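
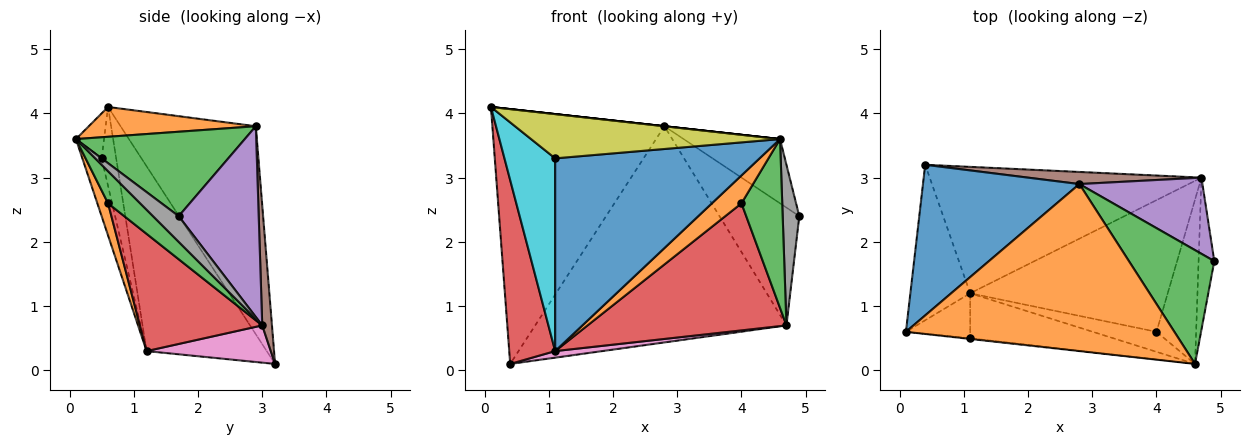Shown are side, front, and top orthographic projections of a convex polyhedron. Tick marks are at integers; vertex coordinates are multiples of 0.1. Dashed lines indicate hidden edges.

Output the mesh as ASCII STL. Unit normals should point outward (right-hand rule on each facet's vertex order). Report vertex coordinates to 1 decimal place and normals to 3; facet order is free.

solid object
 facet normal -0.561 0.713 0.421
  outer loop
   vertex 2.8 2.9 3.8
   vertex 0.4 3.2 0.1
   vertex 0.1 0.6 4.1
  endloop
 endfacet
 facet normal 0.110 0.000 0.994
  outer loop
   vertex 2.8 2.9 3.8
   vertex 0.1 0.6 4.1
   vertex 4.6 0.1 3.6
  endloop
 endfacet
 facet normal 0.653 0.372 0.660
  outer loop
   vertex 2.8 2.9 3.8
   vertex 4.6 0.1 3.6
   vertex 4.9 1.7 2.4
  endloop
 endfacet
 facet normal -0.894 -0.342 -0.289
  outer loop
   vertex 1.1 1.2 0.3
   vertex 0.1 0.6 4.1
   vertex 0.4 3.2 0.1
  endloop
 endfacet
 facet normal 0.644 0.642 0.415
  outer loop
   vertex 4.7 3.0 0.7
   vertex 2.8 2.9 3.8
   vertex 4.9 1.7 2.4
  endloop
 endfacet
 facet normal 0.039 0.998 0.056
  outer loop
   vertex 4.7 3.0 0.7
   vertex 0.4 3.2 0.1
   vertex 2.8 2.9 3.8
  endloop
 endfacet
 facet normal 0.136 -0.051 -0.989
  outer loop
   vertex 4.7 3.0 0.7
   vertex 1.1 1.2 0.3
   vertex 0.4 3.2 0.1
  endloop
 endfacet
 facet normal 0.747 -0.483 -0.457
  outer loop
   vertex 4.7 3.0 0.7
   vertex 4.9 1.7 2.4
   vertex 4.6 0.1 3.6
  endloop
 endfacet
 facet normal -0.112 -0.994 -0.016
  outer loop
   vertex 1.1 0.5 3.3
   vertex 4.6 0.1 3.6
   vertex 0.1 0.6 4.1
  endloop
 endfacet
 facet normal -0.269 -0.938 -0.219
  outer loop
   vertex 1.1 0.5 3.3
   vertex 0.1 0.6 4.1
   vertex 1.1 1.2 0.3
  endloop
 endfacet
 facet normal -0.091 -0.970 -0.226
  outer loop
   vertex 1.1 0.5 3.3
   vertex 1.1 1.2 0.3
   vertex 4.6 0.1 3.6
  endloop
 endfacet
 facet normal 0.282 -0.780 -0.559
  outer loop
   vertex 4.0 0.6 2.6
   vertex 4.6 0.1 3.6
   vertex 1.1 1.2 0.3
  endloop
 endfacet
 facet normal 0.492 -0.624 -0.607
  outer loop
   vertex 4.0 0.6 2.6
   vertex 4.7 3.0 0.7
   vertex 4.6 0.1 3.6
  endloop
 endfacet
 facet normal 0.393 -0.639 -0.662
  outer loop
   vertex 4.0 0.6 2.6
   vertex 1.1 1.2 0.3
   vertex 4.7 3.0 0.7
  endloop
 endfacet
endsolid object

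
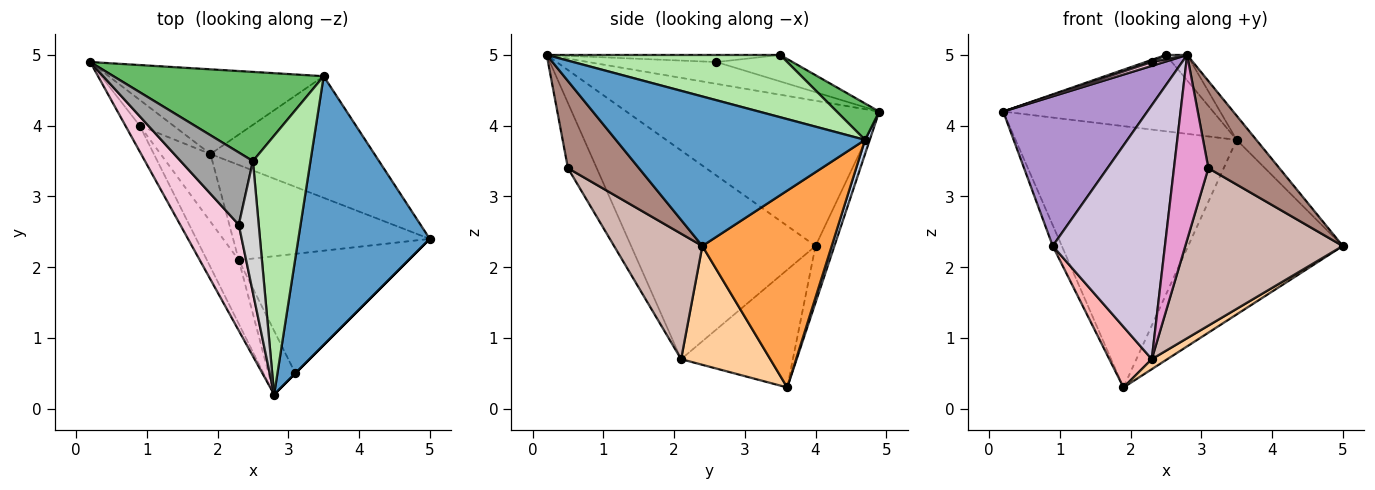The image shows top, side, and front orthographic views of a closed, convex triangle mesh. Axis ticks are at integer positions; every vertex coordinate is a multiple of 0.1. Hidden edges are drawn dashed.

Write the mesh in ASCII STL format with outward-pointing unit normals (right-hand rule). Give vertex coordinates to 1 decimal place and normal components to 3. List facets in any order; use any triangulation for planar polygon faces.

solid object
 facet normal 0.750 0.059 0.659
  outer loop
   vertex 3.5 4.7 3.8
   vertex 2.8 0.2 5.0
   vertex 5.0 2.4 2.3
  endloop
 endfacet
 facet normal 0.020 0.951 -0.308
  outer loop
   vertex 3.5 4.7 3.8
   vertex 1.9 3.6 0.3
   vertex 0.2 4.9 4.2
  endloop
 endfacet
 facet normal 0.566 0.676 -0.471
  outer loop
   vertex 3.5 4.7 3.8
   vertex 5.0 2.4 2.3
   vertex 1.9 3.6 0.3
  endloop
 endfacet
 facet normal 0.515 -0.090 -0.852
  outer loop
   vertex 2.3 2.1 0.7
   vertex 1.9 3.6 0.3
   vertex 5.0 2.4 2.3
  endloop
 endfacet
 facet normal 0.130 0.645 0.753
  outer loop
   vertex 2.5 3.5 5.0
   vertex 3.5 4.7 3.8
   vertex 0.2 4.9 4.2
  endloop
 endfacet
 facet normal 0.733 0.067 0.677
  outer loop
   vertex 2.5 3.5 5.0
   vertex 2.8 0.2 5.0
   vertex 3.5 4.7 3.8
  endloop
 endfacet
 facet normal -0.794 0.382 -0.473
  outer loop
   vertex 0.9 4.0 2.3
   vertex 0.2 4.9 4.2
   vertex 1.9 3.6 0.3
  endloop
 endfacet
 facet normal -0.869 -0.330 -0.369
  outer loop
   vertex 0.9 4.0 2.3
   vertex 1.9 3.6 0.3
   vertex 2.3 2.1 0.7
  endloop
 endfacet
 facet normal -0.866 -0.493 -0.085
  outer loop
   vertex 0.9 4.0 2.3
   vertex 2.8 0.2 5.0
   vertex 0.2 4.9 4.2
  endloop
 endfacet
 facet normal -0.847 -0.515 -0.129
  outer loop
   vertex 0.9 4.0 2.3
   vertex 2.3 2.1 0.7
   vertex 2.8 0.2 5.0
  endloop
 endfacet
 facet normal 0.707 -0.707 0.000
  outer loop
   vertex 3.1 0.5 3.4
   vertex 5.0 2.4 2.3
   vertex 2.8 0.2 5.0
  endloop
 endfacet
 facet normal 0.408 -0.727 -0.552
  outer loop
   vertex 3.1 0.5 3.4
   vertex 2.3 2.1 0.7
   vertex 5.0 2.4 2.3
  endloop
 endfacet
 facet normal -0.621 -0.741 -0.255
  outer loop
   vertex 3.1 0.5 3.4
   vertex 2.8 0.2 5.0
   vertex 2.3 2.1 0.7
  endloop
 endfacet
 facet normal -0.349 -0.034 0.936
  outer loop
   vertex 2.3 2.6 4.9
   vertex 0.2 4.9 4.2
   vertex 2.8 0.2 5.0
  endloop
 endfacet
 facet normal -0.344 -0.028 0.939
  outer loop
   vertex 2.3 2.6 4.9
   vertex 2.5 3.5 5.0
   vertex 0.2 4.9 4.2
  endloop
 endfacet
 facet normal -0.334 -0.030 0.942
  outer loop
   vertex 2.3 2.6 4.9
   vertex 2.8 0.2 5.0
   vertex 2.5 3.5 5.0
  endloop
 endfacet
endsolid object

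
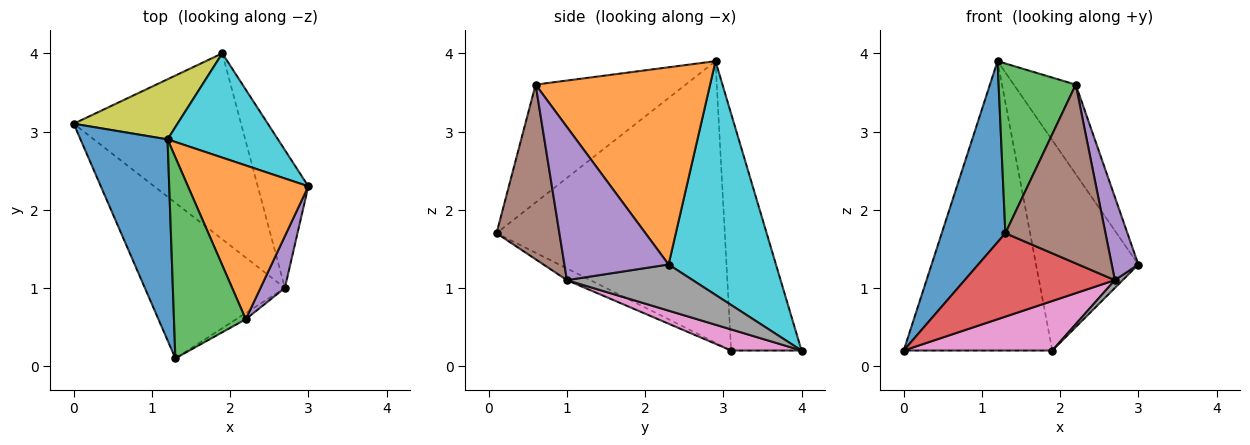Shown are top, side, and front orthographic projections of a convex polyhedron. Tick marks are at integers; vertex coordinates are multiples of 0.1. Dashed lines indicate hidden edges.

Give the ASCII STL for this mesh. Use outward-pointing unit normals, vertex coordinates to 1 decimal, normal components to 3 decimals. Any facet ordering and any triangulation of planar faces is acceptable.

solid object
 facet normal -0.923 -0.257 0.286
  outer loop
   vertex 1.2 2.9 3.9
   vertex 0.0 3.1 0.2
   vertex 1.3 0.1 1.7
  endloop
 endfacet
 facet normal 0.817 0.290 0.499
  outer loop
   vertex 2.2 0.6 3.6
   vertex 3.0 2.3 1.3
   vertex 1.2 2.9 3.9
  endloop
 endfacet
 facet normal -0.782 -0.402 0.476
  outer loop
   vertex 2.2 0.6 3.6
   vertex 1.2 2.9 3.9
   vertex 1.3 0.1 1.7
  endloop
 endfacet
 facet normal -0.074 -0.471 -0.879
  outer loop
   vertex 2.7 1.0 1.1
   vertex 1.3 0.1 1.7
   vertex 0.0 3.1 0.2
  endloop
 endfacet
 facet normal 0.958 -0.244 0.152
  outer loop
   vertex 2.7 1.0 1.1
   vertex 3.0 2.3 1.3
   vertex 2.2 0.6 3.6
  endloop
 endfacet
 facet normal 0.532 -0.846 -0.029
  outer loop
   vertex 2.7 1.0 1.1
   vertex 2.2 0.6 3.6
   vertex 1.3 0.1 1.7
  endloop
 endfacet
 facet normal 0.121 -0.255 -0.959
  outer loop
   vertex 1.9 4.0 0.2
   vertex 2.7 1.0 1.1
   vertex 0.0 3.1 0.2
  endloop
 endfacet
 facet normal 0.673 -0.042 -0.738
  outer loop
   vertex 1.9 4.0 0.2
   vertex 3.0 2.3 1.3
   vertex 2.7 1.0 1.1
  endloop
 endfacet
 facet normal -0.421 0.888 0.184
  outer loop
   vertex 1.9 4.0 0.2
   vertex 0.0 3.1 0.2
   vertex 1.2 2.9 3.9
  endloop
 endfacet
 facet normal 0.685 0.653 0.324
  outer loop
   vertex 1.9 4.0 0.2
   vertex 1.2 2.9 3.9
   vertex 3.0 2.3 1.3
  endloop
 endfacet
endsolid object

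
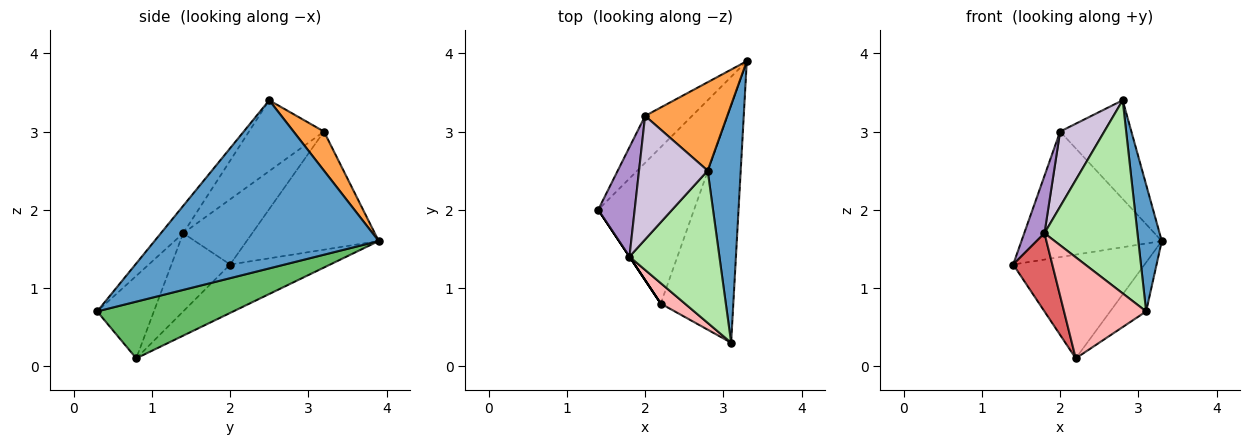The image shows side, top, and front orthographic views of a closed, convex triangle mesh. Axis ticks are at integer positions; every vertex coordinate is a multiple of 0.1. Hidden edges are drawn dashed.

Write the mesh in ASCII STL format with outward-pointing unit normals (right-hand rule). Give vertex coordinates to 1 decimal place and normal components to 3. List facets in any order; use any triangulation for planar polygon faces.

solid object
 facet normal 0.976 -0.102 0.192
  outer loop
   vertex 2.8 2.5 3.4
   vertex 3.1 0.3 0.7
   vertex 3.3 3.9 1.6
  endloop
 endfacet
 facet normal -0.661 0.703 -0.263
  outer loop
   vertex 2.0 3.2 3.0
   vertex 3.3 3.9 1.6
   vertex 1.4 2.0 1.3
  endloop
 endfacet
 facet normal 0.303 0.710 0.636
  outer loop
   vertex 2.0 3.2 3.0
   vertex 2.8 2.5 3.4
   vertex 3.3 3.9 1.6
  endloop
 endfacet
 facet normal -0.388 0.509 -0.768
  outer loop
   vertex 2.2 0.8 0.1
   vertex 1.4 2.0 1.3
   vertex 3.3 3.9 1.6
  endloop
 endfacet
 facet normal 0.608 0.161 -0.778
  outer loop
   vertex 2.2 0.8 0.1
   vertex 3.3 3.9 1.6
   vertex 3.1 0.3 0.7
  endloop
 endfacet
 facet normal -0.185 -0.772 0.608
  outer loop
   vertex 1.8 1.4 1.7
   vertex 3.1 0.3 0.7
   vertex 2.8 2.5 3.4
  endloop
 endfacet
 facet normal -0.832 -0.555 0.000
  outer loop
   vertex 1.8 1.4 1.7
   vertex 1.4 2.0 1.3
   vertex 2.2 0.8 0.1
  endloop
 endfacet
 facet normal -0.560 -0.812 0.164
  outer loop
   vertex 1.8 1.4 1.7
   vertex 2.2 0.8 0.1
   vertex 3.1 0.3 0.7
  endloop
 endfacet
 facet normal -0.845 -0.248 0.473
  outer loop
   vertex 1.8 1.4 1.7
   vertex 2.0 3.2 3.0
   vertex 1.4 2.0 1.3
  endloop
 endfacet
 facet normal -0.661 -0.389 0.641
  outer loop
   vertex 1.8 1.4 1.7
   vertex 2.8 2.5 3.4
   vertex 2.0 3.2 3.0
  endloop
 endfacet
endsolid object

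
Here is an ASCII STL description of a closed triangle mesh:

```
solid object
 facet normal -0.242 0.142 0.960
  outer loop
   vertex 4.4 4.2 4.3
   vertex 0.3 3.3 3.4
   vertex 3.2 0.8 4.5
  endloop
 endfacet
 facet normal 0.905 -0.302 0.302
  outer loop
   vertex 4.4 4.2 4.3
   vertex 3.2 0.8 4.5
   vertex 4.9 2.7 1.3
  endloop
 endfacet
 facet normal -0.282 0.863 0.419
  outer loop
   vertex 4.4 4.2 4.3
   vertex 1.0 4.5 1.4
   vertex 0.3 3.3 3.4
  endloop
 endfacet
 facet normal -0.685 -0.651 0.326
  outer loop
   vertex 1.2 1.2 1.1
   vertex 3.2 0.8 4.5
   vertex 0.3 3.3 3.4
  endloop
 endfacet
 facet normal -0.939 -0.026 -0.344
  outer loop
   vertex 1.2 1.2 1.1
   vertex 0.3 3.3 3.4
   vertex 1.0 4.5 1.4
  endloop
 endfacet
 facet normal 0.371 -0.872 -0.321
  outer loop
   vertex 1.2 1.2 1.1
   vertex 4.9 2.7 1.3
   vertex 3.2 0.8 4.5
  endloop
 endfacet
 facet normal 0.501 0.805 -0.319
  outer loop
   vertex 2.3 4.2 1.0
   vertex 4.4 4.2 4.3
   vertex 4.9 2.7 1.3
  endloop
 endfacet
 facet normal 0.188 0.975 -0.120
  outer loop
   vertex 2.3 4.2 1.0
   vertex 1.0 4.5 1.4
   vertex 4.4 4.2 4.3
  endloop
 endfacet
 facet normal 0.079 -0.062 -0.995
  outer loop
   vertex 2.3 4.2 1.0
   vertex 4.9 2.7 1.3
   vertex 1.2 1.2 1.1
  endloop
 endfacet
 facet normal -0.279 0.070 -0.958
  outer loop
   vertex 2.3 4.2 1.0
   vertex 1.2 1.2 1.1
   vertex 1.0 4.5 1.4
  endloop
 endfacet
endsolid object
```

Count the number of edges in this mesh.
15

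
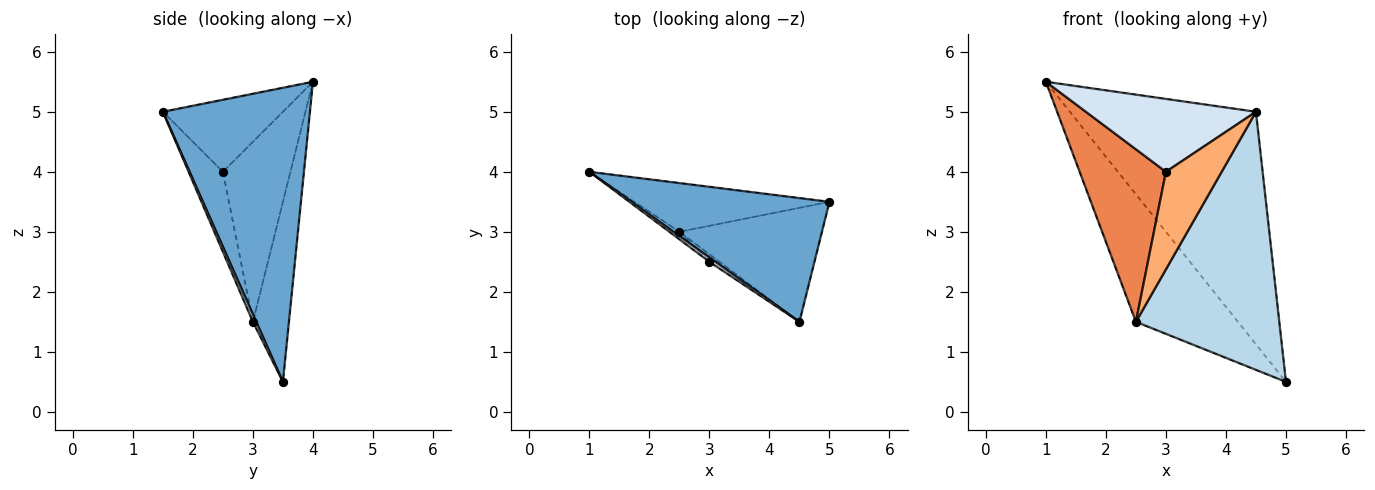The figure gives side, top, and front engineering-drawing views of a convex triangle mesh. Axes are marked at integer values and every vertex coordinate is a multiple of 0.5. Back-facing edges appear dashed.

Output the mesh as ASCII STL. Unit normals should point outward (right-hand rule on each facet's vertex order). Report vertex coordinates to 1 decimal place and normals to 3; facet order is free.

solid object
 facet normal 0.572 0.724 0.385
  outer loop
   vertex 4.5 1.5 5.0
   vertex 5.0 3.5 0.5
   vertex 1.0 4.0 5.5
  endloop
 endfacet
 facet normal -0.313 0.887 -0.339
  outer loop
   vertex 2.5 3.0 1.5
   vertex 1.0 4.0 5.5
   vertex 5.0 3.5 0.5
  endloop
 endfacet
 facet normal 0.021 -0.914 -0.404
  outer loop
   vertex 2.5 3.0 1.5
   vertex 5.0 3.5 0.5
   vertex 4.5 1.5 5.0
  endloop
 endfacet
 facet normal -0.576 -0.816 0.048
  outer loop
   vertex 3.0 2.5 4.0
   vertex 4.5 1.5 5.0
   vertex 1.0 4.0 5.5
  endloop
 endfacet
 facet normal -0.616 -0.787 -0.034
  outer loop
   vertex 3.0 2.5 4.0
   vertex 1.0 4.0 5.5
   vertex 2.5 3.0 1.5
  endloop
 endfacet
 facet normal -0.523 -0.850 -0.065
  outer loop
   vertex 3.0 2.5 4.0
   vertex 2.5 3.0 1.5
   vertex 4.5 1.5 5.0
  endloop
 endfacet
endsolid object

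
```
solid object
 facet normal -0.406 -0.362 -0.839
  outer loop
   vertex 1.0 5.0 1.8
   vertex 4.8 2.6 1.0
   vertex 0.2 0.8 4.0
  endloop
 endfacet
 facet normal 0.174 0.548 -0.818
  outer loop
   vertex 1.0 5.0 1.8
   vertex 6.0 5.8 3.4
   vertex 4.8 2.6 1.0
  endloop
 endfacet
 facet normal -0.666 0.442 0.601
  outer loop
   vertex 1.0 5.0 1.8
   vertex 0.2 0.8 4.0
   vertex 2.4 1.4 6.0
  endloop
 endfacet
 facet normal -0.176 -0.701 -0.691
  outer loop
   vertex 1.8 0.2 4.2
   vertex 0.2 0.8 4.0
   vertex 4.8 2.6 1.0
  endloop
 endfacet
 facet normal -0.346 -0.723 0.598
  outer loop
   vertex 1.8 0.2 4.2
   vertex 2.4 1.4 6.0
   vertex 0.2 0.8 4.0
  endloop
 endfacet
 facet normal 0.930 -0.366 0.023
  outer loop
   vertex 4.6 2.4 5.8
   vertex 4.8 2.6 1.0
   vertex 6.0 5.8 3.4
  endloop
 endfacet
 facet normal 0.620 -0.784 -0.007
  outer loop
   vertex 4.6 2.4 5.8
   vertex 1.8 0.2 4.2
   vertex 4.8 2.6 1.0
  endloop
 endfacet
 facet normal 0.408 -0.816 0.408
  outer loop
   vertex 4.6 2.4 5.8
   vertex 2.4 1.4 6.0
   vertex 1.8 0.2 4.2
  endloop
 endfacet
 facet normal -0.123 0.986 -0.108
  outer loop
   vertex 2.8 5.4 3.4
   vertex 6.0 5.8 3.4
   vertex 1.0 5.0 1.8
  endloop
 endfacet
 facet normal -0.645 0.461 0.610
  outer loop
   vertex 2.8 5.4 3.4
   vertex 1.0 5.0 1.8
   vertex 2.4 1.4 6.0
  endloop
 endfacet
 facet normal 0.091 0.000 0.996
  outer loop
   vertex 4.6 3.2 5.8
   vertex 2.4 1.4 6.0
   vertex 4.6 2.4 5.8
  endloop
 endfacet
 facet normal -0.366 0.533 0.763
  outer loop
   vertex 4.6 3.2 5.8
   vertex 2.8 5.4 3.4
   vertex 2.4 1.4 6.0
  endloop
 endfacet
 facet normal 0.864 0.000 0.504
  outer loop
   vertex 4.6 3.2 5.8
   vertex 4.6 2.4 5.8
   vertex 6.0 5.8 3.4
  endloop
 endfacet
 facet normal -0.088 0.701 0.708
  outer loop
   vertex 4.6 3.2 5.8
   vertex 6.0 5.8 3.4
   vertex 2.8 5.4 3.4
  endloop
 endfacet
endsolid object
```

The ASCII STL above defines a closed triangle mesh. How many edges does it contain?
21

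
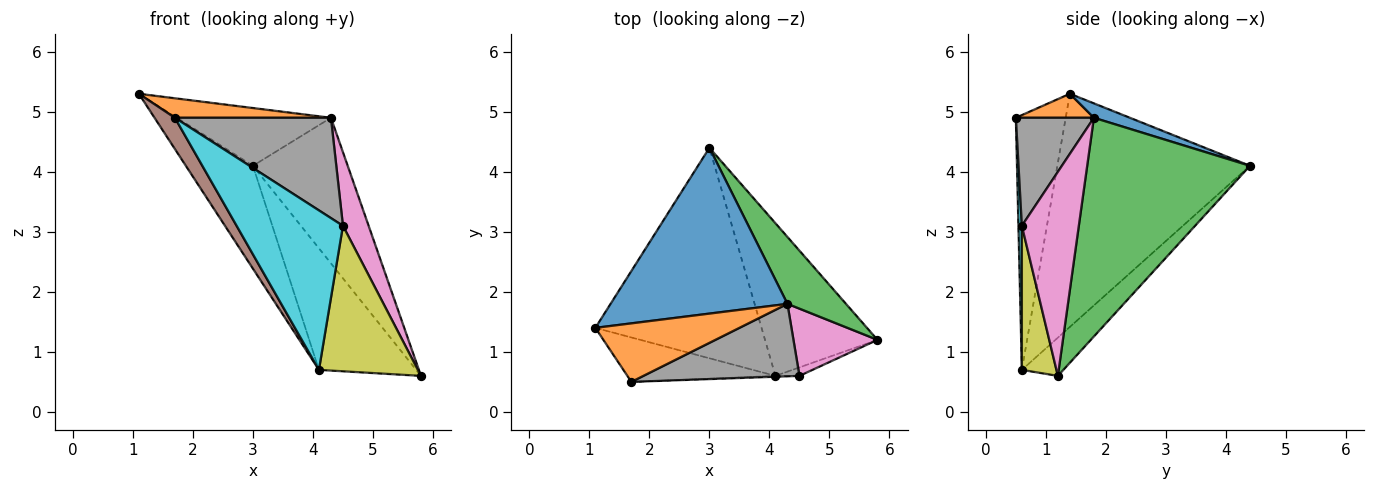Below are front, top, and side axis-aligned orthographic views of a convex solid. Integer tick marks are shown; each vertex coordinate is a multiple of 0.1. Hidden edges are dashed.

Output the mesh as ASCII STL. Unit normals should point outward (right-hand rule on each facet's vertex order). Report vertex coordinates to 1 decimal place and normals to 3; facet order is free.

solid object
 facet normal 0.077 0.328 0.942
  outer loop
   vertex 4.3 1.8 4.9
   vertex 3.0 4.4 4.1
   vertex 1.1 1.4 5.3
  endloop
 endfacet
 facet normal 0.156 -0.312 0.937
  outer loop
   vertex 4.3 1.8 4.9
   vertex 1.1 1.4 5.3
   vertex 1.7 0.5 4.9
  endloop
 endfacet
 facet normal 0.842 0.490 0.225
  outer loop
   vertex 4.3 1.8 4.9
   vertex 5.8 1.2 0.6
   vertex 3.0 4.4 4.1
  endloop
 endfacet
 facet normal -0.783 0.273 -0.558
  outer loop
   vertex 4.1 0.6 0.7
   vertex 1.1 1.4 5.3
   vertex 3.0 4.4 4.1
  endloop
 endfacet
 facet normal -0.257 0.602 -0.756
  outer loop
   vertex 4.1 0.6 0.7
   vertex 3.0 4.4 4.1
   vertex 5.8 1.2 0.6
  endloop
 endfacet
 facet normal -0.815 -0.333 -0.474
  outer loop
   vertex 4.1 0.6 0.7
   vertex 1.7 0.5 4.9
   vertex 1.1 1.4 5.3
  endloop
 endfacet
 facet normal 0.853 -0.385 0.351
  outer loop
   vertex 4.5 0.6 3.1
   vertex 5.8 1.2 0.6
   vertex 4.3 1.8 4.9
  endloop
 endfacet
 facet normal 0.376 -0.751 0.543
  outer loop
   vertex 4.5 0.6 3.1
   vertex 4.3 1.8 4.9
   vertex 1.7 0.5 4.9
  endloop
 endfacet
 facet normal 0.329 -0.943 -0.055
  outer loop
   vertex 4.5 0.6 3.1
   vertex 4.1 0.6 0.7
   vertex 5.8 1.2 0.6
  endloop
 endfacet
 facet normal 0.032 -0.999 -0.005
  outer loop
   vertex 4.5 0.6 3.1
   vertex 1.7 0.5 4.9
   vertex 4.1 0.6 0.7
  endloop
 endfacet
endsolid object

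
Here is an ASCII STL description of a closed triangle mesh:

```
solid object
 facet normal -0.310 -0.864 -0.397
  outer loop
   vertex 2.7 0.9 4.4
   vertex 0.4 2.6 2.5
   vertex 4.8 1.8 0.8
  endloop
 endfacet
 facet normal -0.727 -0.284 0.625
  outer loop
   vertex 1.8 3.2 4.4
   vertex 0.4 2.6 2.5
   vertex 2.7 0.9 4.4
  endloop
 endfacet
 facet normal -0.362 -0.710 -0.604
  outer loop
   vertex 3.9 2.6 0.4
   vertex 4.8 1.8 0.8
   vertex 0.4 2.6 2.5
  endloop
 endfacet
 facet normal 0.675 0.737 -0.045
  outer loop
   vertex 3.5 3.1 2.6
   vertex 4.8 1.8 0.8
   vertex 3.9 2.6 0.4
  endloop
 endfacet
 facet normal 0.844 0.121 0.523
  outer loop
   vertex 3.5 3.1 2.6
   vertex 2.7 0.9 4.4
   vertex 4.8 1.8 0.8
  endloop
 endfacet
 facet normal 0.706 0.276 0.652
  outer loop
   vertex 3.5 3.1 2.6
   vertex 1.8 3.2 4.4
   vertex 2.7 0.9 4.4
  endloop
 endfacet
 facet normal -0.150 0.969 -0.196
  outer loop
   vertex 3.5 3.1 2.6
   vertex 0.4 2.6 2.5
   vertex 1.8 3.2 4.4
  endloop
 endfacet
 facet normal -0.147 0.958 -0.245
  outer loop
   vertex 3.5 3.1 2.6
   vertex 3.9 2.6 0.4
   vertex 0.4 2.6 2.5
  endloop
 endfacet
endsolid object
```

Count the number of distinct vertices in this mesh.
6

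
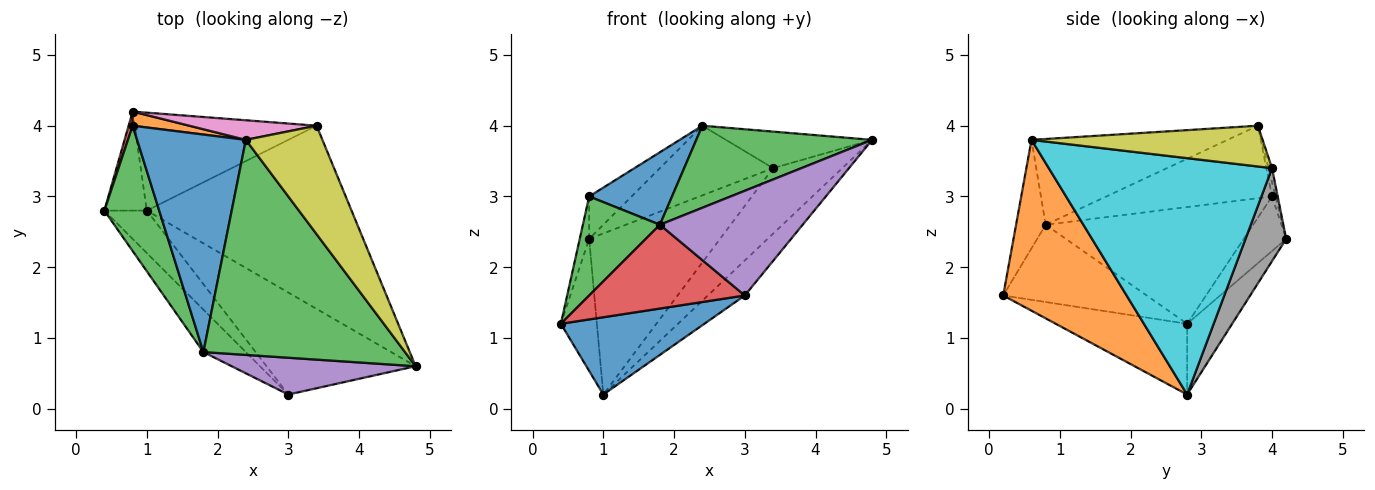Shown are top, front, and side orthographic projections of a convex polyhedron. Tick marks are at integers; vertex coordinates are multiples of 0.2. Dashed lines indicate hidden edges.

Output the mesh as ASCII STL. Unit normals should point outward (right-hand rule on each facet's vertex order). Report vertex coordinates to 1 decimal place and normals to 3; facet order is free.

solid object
 facet normal -0.626 -0.684 -0.376
  outer loop
   vertex 3.0 0.2 1.6
   vertex 0.4 2.8 1.2
   vertex 1.0 2.8 0.2
  endloop
 endfacet
 facet normal 0.735 0.220 -0.641
  outer loop
   vertex 3.0 0.2 1.6
   vertex 1.0 2.8 0.2
   vertex 4.8 0.6 3.8
  endloop
 endfacet
 facet normal -0.369 -0.331 0.868
  outer loop
   vertex 1.8 0.8 2.6
   vertex 4.8 0.6 3.8
   vertex 2.4 3.8 4.0
  endloop
 endfacet
 facet normal -0.635 -0.689 -0.349
  outer loop
   vertex 1.8 0.8 2.6
   vertex 0.4 2.8 1.2
   vertex 3.0 0.2 1.6
  endloop
 endfacet
 facet normal -0.192 -0.926 0.325
  outer loop
   vertex 1.8 0.8 2.6
   vertex 3.0 0.2 1.6
   vertex 4.8 0.6 3.8
  endloop
 endfacet
 facet normal -0.707 0.566 -0.424
  outer loop
   vertex 0.8 4.2 2.4
   vertex 1.0 2.8 0.2
   vertex 0.4 2.8 1.2
  endloop
 endfacet
 facet normal -0.030 0.962 0.271
  outer loop
   vertex 3.4 4.0 3.4
   vertex 0.8 4.2 2.4
   vertex 2.4 3.8 4.0
  endloop
 endfacet
 facet normal 0.257 0.826 -0.502
  outer loop
   vertex 3.4 4.0 3.4
   vertex 1.0 2.8 0.2
   vertex 0.8 4.2 2.4
  endloop
 endfacet
 facet normal 0.451 0.285 0.846
  outer loop
   vertex 3.4 4.0 3.4
   vertex 2.4 3.8 4.0
   vertex 4.8 0.6 3.8
  endloop
 endfacet
 facet normal 0.736 0.228 -0.637
  outer loop
   vertex 3.4 4.0 3.4
   vertex 4.8 0.6 3.8
   vertex 1.0 2.8 0.2
  endloop
 endfacet
 facet normal -0.535 -0.267 0.802
  outer loop
   vertex 0.8 4.0 3.0
   vertex 1.8 0.8 2.6
   vertex 2.4 3.8 4.0
  endloop
 endfacet
 facet normal -0.079 0.946 0.315
  outer loop
   vertex 0.8 4.0 3.0
   vertex 2.4 3.8 4.0
   vertex 0.8 4.2 2.4
  endloop
 endfacet
 facet normal -0.858 -0.318 0.403
  outer loop
   vertex 0.8 4.0 3.0
   vertex 0.4 2.8 1.2
   vertex 1.8 0.8 2.6
  endloop
 endfacet
 facet normal -0.974 0.216 0.072
  outer loop
   vertex 0.8 4.0 3.0
   vertex 0.8 4.2 2.4
   vertex 0.4 2.8 1.2
  endloop
 endfacet
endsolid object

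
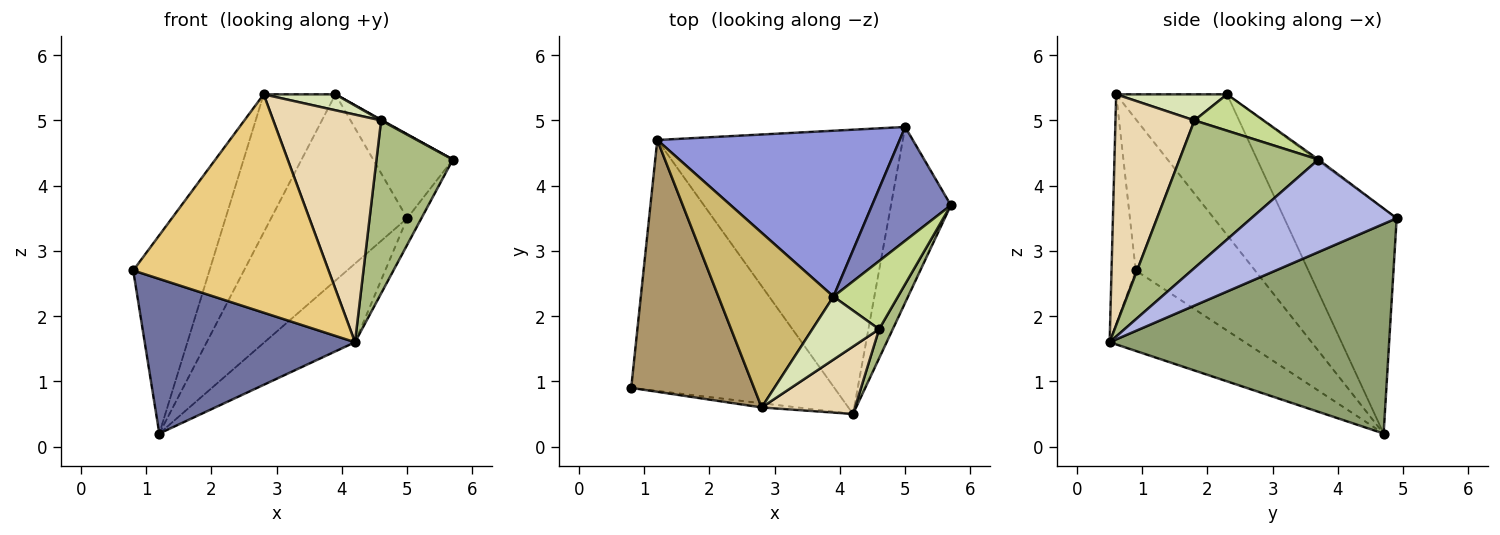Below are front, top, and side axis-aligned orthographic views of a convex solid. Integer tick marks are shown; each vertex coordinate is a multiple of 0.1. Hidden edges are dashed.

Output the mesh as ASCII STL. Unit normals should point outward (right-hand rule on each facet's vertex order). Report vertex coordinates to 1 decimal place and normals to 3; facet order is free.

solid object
 facet normal -0.319 -0.497 -0.807
  outer loop
   vertex 4.2 0.5 1.6
   vertex 0.8 0.9 2.7
   vertex 1.2 4.7 0.2
  endloop
 endfacet
 facet normal -0.015 0.594 0.804
  outer loop
   vertex 5.0 4.9 3.5
   vertex 3.9 2.3 5.4
   vertex 5.7 3.7 4.4
  endloop
 endfacet
 facet normal -0.525 0.636 0.566
  outer loop
   vertex 5.0 4.9 3.5
   vertex 1.2 4.7 0.2
   vertex 3.9 2.3 5.4
  endloop
 endfacet
 facet normal 0.837 0.082 -0.542
  outer loop
   vertex 5.0 4.9 3.5
   vertex 5.7 3.7 4.4
   vertex 4.2 0.5 1.6
  endloop
 endfacet
 facet normal 0.635 0.206 -0.744
  outer loop
   vertex 5.0 4.9 3.5
   vertex 4.2 0.5 1.6
   vertex 1.2 4.7 0.2
  endloop
 endfacet
 facet normal 0.873 -0.480 0.081
  outer loop
   vertex 4.6 1.8 5.0
   vertex 4.2 0.5 1.6
   vertex 5.7 3.7 4.4
  endloop
 endfacet
 facet normal 0.491 -0.009 0.871
  outer loop
   vertex 4.6 1.8 5.0
   vertex 5.7 3.7 4.4
   vertex 3.9 2.3 5.4
  endloop
 endfacet
 facet normal 0.354 -0.229 0.907
  outer loop
   vertex 2.8 0.6 5.4
   vertex 4.6 1.8 5.0
   vertex 3.9 2.3 5.4
  endloop
 endfacet
 facet normal -0.695 0.445 0.565
  outer loop
   vertex 2.8 0.6 5.4
   vertex 1.2 4.7 0.2
   vertex 0.8 0.9 2.7
  endloop
 endfacet
 facet normal -0.692 0.448 0.566
  outer loop
   vertex 2.8 0.6 5.4
   vertex 3.9 2.3 5.4
   vertex 1.2 4.7 0.2
  endloop
 endfacet
 facet normal -0.123 -0.992 -0.019
  outer loop
   vertex 2.8 0.6 5.4
   vertex 0.8 0.9 2.7
   vertex 4.2 0.5 1.6
  endloop
 endfacet
 facet normal 0.575 -0.785 0.232
  outer loop
   vertex 2.8 0.6 5.4
   vertex 4.2 0.5 1.6
   vertex 4.6 1.8 5.0
  endloop
 endfacet
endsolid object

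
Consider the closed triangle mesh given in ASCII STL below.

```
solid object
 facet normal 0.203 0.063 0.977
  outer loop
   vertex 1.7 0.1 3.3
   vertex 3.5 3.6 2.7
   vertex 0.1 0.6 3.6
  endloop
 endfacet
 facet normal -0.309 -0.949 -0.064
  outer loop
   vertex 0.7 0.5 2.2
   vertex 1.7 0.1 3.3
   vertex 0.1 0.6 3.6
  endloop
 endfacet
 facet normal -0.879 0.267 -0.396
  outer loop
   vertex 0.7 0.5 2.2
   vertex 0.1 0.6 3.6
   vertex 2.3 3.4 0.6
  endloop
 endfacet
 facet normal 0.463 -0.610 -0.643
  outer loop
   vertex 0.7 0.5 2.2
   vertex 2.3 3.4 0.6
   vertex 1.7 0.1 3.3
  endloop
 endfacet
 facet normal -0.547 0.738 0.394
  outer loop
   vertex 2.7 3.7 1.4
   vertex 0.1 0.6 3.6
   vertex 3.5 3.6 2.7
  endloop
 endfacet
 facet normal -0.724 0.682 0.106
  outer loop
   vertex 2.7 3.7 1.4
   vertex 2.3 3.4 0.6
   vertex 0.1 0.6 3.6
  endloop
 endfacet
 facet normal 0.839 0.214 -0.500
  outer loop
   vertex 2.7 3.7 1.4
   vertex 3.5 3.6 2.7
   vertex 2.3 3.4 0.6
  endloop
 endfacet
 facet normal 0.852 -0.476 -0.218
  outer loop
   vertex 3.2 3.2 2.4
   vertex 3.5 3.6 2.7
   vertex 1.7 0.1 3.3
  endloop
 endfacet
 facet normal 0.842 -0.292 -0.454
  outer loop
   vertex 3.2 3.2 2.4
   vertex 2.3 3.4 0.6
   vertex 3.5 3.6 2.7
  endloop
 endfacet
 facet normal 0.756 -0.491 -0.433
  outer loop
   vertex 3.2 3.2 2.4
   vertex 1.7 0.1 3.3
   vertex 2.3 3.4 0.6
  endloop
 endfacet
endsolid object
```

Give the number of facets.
10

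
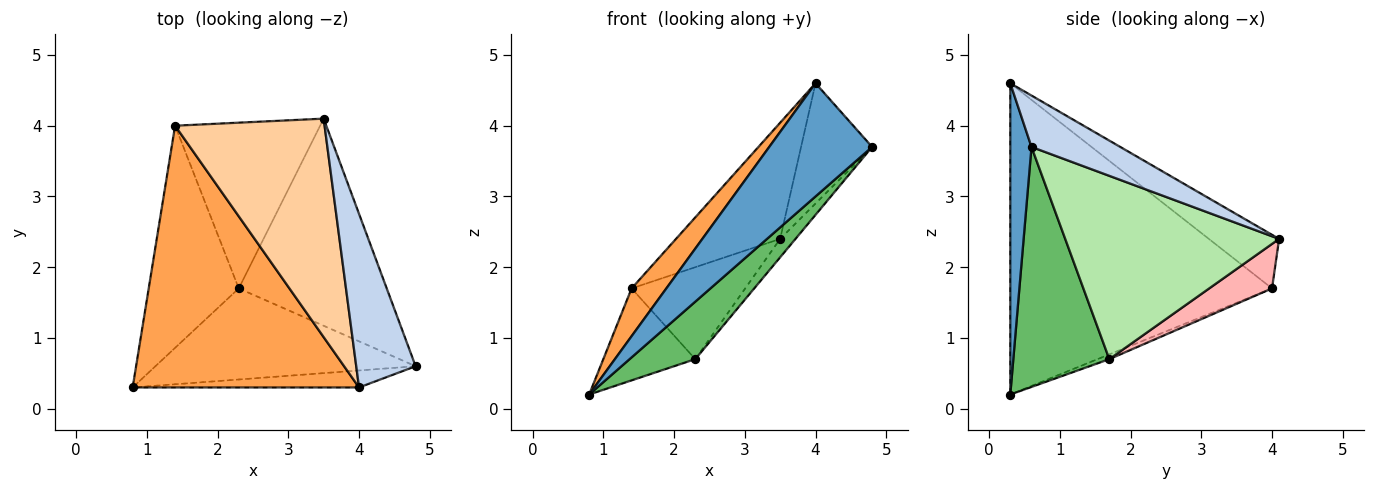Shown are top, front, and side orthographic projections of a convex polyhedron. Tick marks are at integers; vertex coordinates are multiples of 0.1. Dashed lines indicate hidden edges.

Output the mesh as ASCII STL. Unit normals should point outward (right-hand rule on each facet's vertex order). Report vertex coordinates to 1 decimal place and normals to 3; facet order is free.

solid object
 facet normal 0.200 -0.969 -0.145
  outer loop
   vertex 4.0 0.3 4.6
   vertex 0.8 0.3 0.2
   vertex 4.8 0.6 3.7
  endloop
 endfacet
 facet normal 0.580 0.464 0.670
  outer loop
   vertex 4.0 0.3 4.6
   vertex 4.8 0.6 3.7
   vertex 3.5 4.1 2.4
  endloop
 endfacet
 facet normal -0.804 -0.107 0.585
  outer loop
   vertex 1.4 4.0 1.7
   vertex 0.8 0.3 0.2
   vertex 4.0 0.3 4.6
  endloop
 endfacet
 facet normal -0.302 0.448 0.842
  outer loop
   vertex 1.4 4.0 1.7
   vertex 4.0 0.3 4.6
   vertex 3.5 4.1 2.4
  endloop
 endfacet
 facet normal 0.615 -0.421 -0.667
  outer loop
   vertex 2.3 1.7 0.7
   vertex 4.8 0.6 3.7
   vertex 0.8 0.3 0.2
  endloop
 endfacet
 facet normal 0.777 0.056 -0.627
  outer loop
   vertex 2.3 1.7 0.7
   vertex 3.5 4.1 2.4
   vertex 4.8 0.6 3.7
  endloop
 endfacet
 facet normal -0.049 0.382 -0.923
  outer loop
   vertex 2.3 1.7 0.7
   vertex 0.8 0.3 0.2
   vertex 1.4 4.0 1.7
  endloop
 endfacet
 facet normal 0.259 0.469 -0.845
  outer loop
   vertex 2.3 1.7 0.7
   vertex 1.4 4.0 1.7
   vertex 3.5 4.1 2.4
  endloop
 endfacet
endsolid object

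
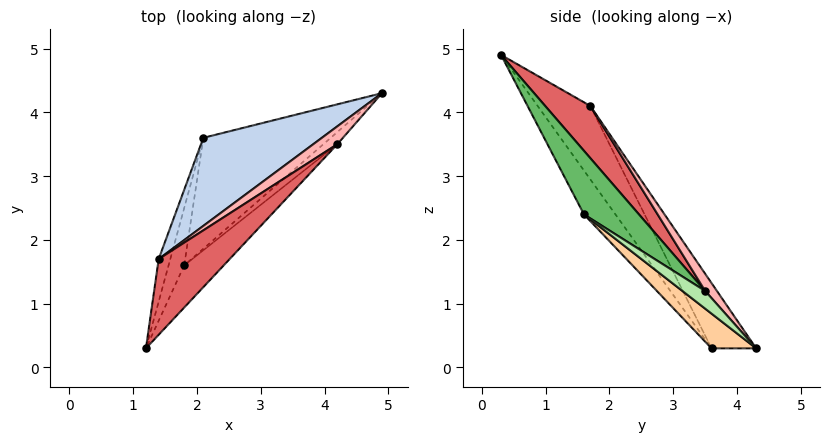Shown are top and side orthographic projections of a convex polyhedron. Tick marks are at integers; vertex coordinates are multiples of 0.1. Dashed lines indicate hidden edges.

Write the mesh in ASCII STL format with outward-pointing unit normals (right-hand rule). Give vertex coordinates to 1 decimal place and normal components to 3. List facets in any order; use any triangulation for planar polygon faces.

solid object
 facet normal -0.986 0.052 -0.156
  outer loop
   vertex 1.4 1.7 4.1
   vertex 2.1 3.6 0.3
   vertex 1.2 0.3 4.9
  endloop
 endfacet
 facet normal -0.222 0.888 0.403
  outer loop
   vertex 1.4 1.7 4.1
   vertex 4.9 4.3 0.3
   vertex 2.1 3.6 0.3
  endloop
 endfacet
 facet normal -0.921 -0.207 -0.329
  outer loop
   vertex 1.8 1.6 2.4
   vertex 1.2 0.3 4.9
   vertex 2.1 3.6 0.3
  endloop
 endfacet
 facet normal 0.181 -0.725 -0.665
  outer loop
   vertex 1.8 1.6 2.4
   vertex 2.1 3.6 0.3
   vertex 4.9 4.3 0.3
  endloop
 endfacet
 facet normal 0.492 -0.815 -0.306
  outer loop
   vertex 4.2 3.5 1.2
   vertex 1.2 0.3 4.9
   vertex 1.8 1.6 2.4
  endloop
 endfacet
 facet normal 0.460 -0.810 -0.362
  outer loop
   vertex 4.2 3.5 1.2
   vertex 1.8 1.6 2.4
   vertex 4.9 4.3 0.3
  endloop
 endfacet
 facet normal 0.555 0.352 0.754
  outer loop
   vertex 4.2 3.5 1.2
   vertex 1.4 1.7 4.1
   vertex 1.2 0.3 4.9
  endloop
 endfacet
 facet normal 0.538 0.377 0.754
  outer loop
   vertex 4.2 3.5 1.2
   vertex 4.9 4.3 0.3
   vertex 1.4 1.7 4.1
  endloop
 endfacet
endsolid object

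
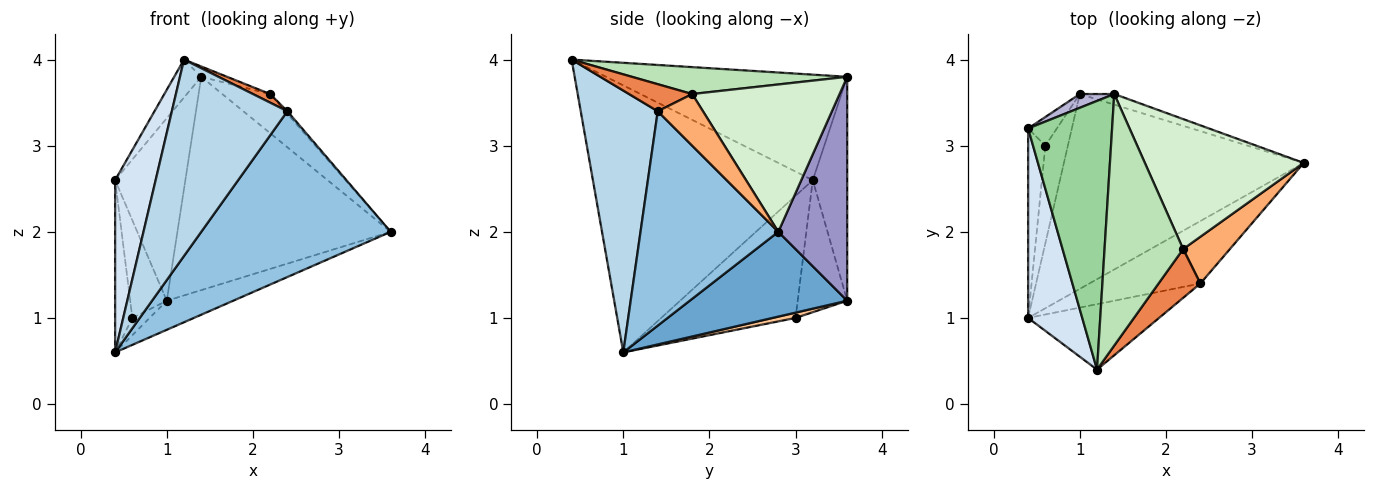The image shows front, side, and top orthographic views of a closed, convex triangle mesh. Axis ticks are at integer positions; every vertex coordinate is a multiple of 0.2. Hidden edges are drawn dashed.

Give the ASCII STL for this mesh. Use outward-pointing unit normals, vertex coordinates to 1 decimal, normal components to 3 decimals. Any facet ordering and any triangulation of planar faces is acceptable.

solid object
 facet normal 0.330 0.139 -0.934
  outer loop
   vertex 1.0 3.6 1.2
   vertex 3.6 2.8 2.0
   vertex 0.4 1.0 0.6
  endloop
 endfacet
 facet normal 0.563 -0.774 -0.291
  outer loop
   vertex 2.4 1.4 3.4
   vertex 0.4 1.0 0.6
   vertex 3.6 2.8 2.0
  endloop
 endfacet
 facet normal 0.535 -0.802 -0.267
  outer loop
   vertex 2.4 1.4 3.4
   vertex 1.2 0.4 4.0
   vertex 0.4 1.0 0.6
  endloop
 endfacet
 facet normal -0.964 -0.178 0.196
  outer loop
   vertex 0.4 3.2 2.6
   vertex 0.4 1.0 0.6
   vertex 1.2 0.4 4.0
  endloop
 endfacet
 facet normal 0.537 -0.147 0.831
  outer loop
   vertex 2.2 1.8 3.6
   vertex 1.2 0.4 4.0
   vertex 2.4 1.4 3.4
  endloop
 endfacet
 facet normal 0.741 0.035 0.670
  outer loop
   vertex 2.2 1.8 3.6
   vertex 2.4 1.4 3.4
   vertex 3.6 2.8 2.0
  endloop
 endfacet
 facet normal 0.226 0.169 -0.959
  outer loop
   vertex 0.6 3.0 1.0
   vertex 1.0 3.6 1.2
   vertex 0.4 1.0 0.6
  endloop
 endfacet
 facet normal -0.982 0.126 -0.139
  outer loop
   vertex 0.6 3.0 1.0
   vertex 0.4 1.0 0.6
   vertex 0.4 3.2 2.6
  endloop
 endfacet
 facet normal -0.792 0.586 -0.172
  outer loop
   vertex 0.6 3.0 1.0
   vertex 0.4 3.2 2.6
   vertex 1.0 3.6 1.2
  endloop
 endfacet
 facet normal -0.779 0.087 0.620
  outer loop
   vertex 1.4 3.6 3.8
   vertex 0.4 3.2 2.6
   vertex 1.2 0.4 4.0
  endloop
 endfacet
 facet normal 0.324 0.039 0.945
  outer loop
   vertex 1.4 3.6 3.8
   vertex 1.2 0.4 4.0
   vertex 2.2 1.8 3.6
  endloop
 endfacet
 facet normal 0.664 0.216 0.716
  outer loop
   vertex 1.4 3.6 3.8
   vertex 2.2 1.8 3.6
   vertex 3.6 2.8 2.0
  endloop
 endfacet
 facet normal 0.307 0.951 -0.047
  outer loop
   vertex 1.4 3.6 3.8
   vertex 3.6 2.8 2.0
   vertex 1.0 3.6 1.2
  endloop
 endfacet
 facet normal -0.439 0.896 0.068
  outer loop
   vertex 1.4 3.6 3.8
   vertex 1.0 3.6 1.2
   vertex 0.4 3.2 2.6
  endloop
 endfacet
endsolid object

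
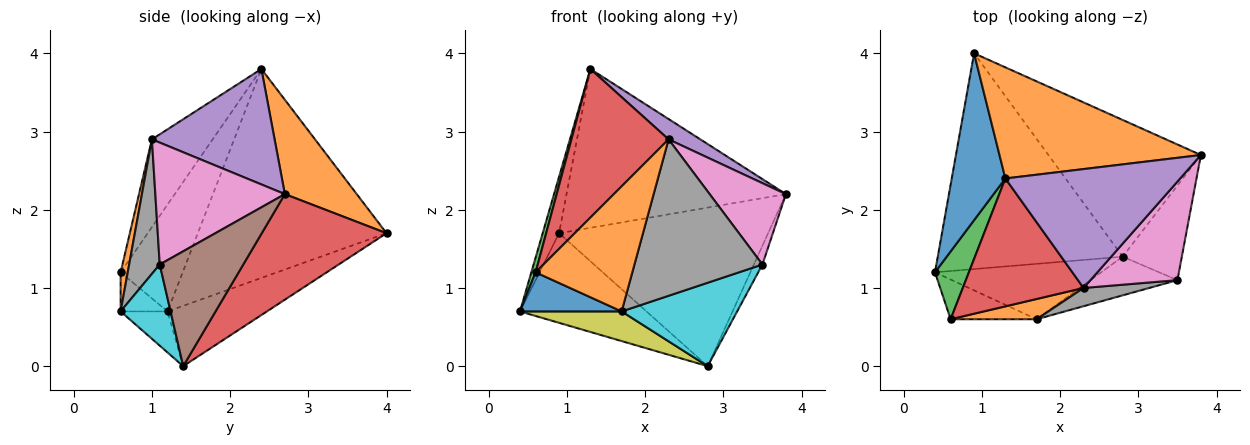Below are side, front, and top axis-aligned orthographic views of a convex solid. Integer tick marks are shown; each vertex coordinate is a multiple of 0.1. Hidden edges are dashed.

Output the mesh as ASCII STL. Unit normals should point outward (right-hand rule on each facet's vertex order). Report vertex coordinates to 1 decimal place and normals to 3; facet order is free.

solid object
 facet normal -0.965 0.084 0.248
  outer loop
   vertex 1.3 2.4 3.8
   vertex 0.9 4.0 1.7
   vertex 0.4 1.2 0.7
  endloop
 endfacet
 facet normal 0.259 0.791 0.554
  outer loop
   vertex 1.3 2.4 3.8
   vertex 3.8 2.7 2.2
   vertex 0.9 4.0 1.7
  endloop
 endfacet
 facet normal -0.289 0.367 -0.884
  outer loop
   vertex 2.8 1.4 0.0
   vertex 0.4 1.2 0.7
   vertex 0.9 4.0 1.7
  endloop
 endfacet
 facet normal 0.412 0.690 -0.595
  outer loop
   vertex 2.8 1.4 0.0
   vertex 0.9 4.0 1.7
   vertex 3.8 2.7 2.2
  endloop
 endfacet
 facet normal 0.546 -0.141 0.826
  outer loop
   vertex 2.3 1.0 2.9
   vertex 3.8 2.7 2.2
   vertex 1.3 2.4 3.8
  endloop
 endfacet
 facet normal 0.885 0.090 -0.456
  outer loop
   vertex 3.5 1.1 1.3
   vertex 2.8 1.4 0.0
   vertex 3.8 2.7 2.2
  endloop
 endfacet
 facet normal 0.734 -0.432 0.524
  outer loop
   vertex 3.5 1.1 1.3
   vertex 3.8 2.7 2.2
   vertex 2.3 1.0 2.9
  endloop
 endfacet
 facet normal 0.231 -0.966 0.113
  outer loop
   vertex 1.7 0.6 0.7
   vertex 3.5 1.1 1.3
   vertex 2.3 1.0 2.9
  endloop
 endfacet
 facet normal -0.213 -0.461 -0.861
  outer loop
   vertex 1.7 0.6 0.7
   vertex 0.4 1.2 0.7
   vertex 2.8 1.4 0.0
  endloop
 endfacet
 facet normal 0.365 -0.845 -0.392
  outer loop
   vertex 1.7 0.6 0.7
   vertex 2.8 1.4 0.0
   vertex 3.5 1.1 1.3
  endloop
 endfacet
 facet normal -0.308 -0.668 -0.678
  outer loop
   vertex 0.6 0.6 1.2
   vertex 0.4 1.2 0.7
   vertex 1.7 0.6 0.7
  endloop
 endfacet
 facet normal 0.072 -0.985 0.159
  outer loop
   vertex 0.6 0.6 1.2
   vertex 1.7 0.6 0.7
   vertex 2.3 1.0 2.9
  endloop
 endfacet
 facet normal -0.951 -0.066 0.302
  outer loop
   vertex 0.6 0.6 1.2
   vertex 1.3 2.4 3.8
   vertex 0.4 1.2 0.7
  endloop
 endfacet
 facet normal -0.428 -0.685 0.589
  outer loop
   vertex 0.6 0.6 1.2
   vertex 2.3 1.0 2.9
   vertex 1.3 2.4 3.8
  endloop
 endfacet
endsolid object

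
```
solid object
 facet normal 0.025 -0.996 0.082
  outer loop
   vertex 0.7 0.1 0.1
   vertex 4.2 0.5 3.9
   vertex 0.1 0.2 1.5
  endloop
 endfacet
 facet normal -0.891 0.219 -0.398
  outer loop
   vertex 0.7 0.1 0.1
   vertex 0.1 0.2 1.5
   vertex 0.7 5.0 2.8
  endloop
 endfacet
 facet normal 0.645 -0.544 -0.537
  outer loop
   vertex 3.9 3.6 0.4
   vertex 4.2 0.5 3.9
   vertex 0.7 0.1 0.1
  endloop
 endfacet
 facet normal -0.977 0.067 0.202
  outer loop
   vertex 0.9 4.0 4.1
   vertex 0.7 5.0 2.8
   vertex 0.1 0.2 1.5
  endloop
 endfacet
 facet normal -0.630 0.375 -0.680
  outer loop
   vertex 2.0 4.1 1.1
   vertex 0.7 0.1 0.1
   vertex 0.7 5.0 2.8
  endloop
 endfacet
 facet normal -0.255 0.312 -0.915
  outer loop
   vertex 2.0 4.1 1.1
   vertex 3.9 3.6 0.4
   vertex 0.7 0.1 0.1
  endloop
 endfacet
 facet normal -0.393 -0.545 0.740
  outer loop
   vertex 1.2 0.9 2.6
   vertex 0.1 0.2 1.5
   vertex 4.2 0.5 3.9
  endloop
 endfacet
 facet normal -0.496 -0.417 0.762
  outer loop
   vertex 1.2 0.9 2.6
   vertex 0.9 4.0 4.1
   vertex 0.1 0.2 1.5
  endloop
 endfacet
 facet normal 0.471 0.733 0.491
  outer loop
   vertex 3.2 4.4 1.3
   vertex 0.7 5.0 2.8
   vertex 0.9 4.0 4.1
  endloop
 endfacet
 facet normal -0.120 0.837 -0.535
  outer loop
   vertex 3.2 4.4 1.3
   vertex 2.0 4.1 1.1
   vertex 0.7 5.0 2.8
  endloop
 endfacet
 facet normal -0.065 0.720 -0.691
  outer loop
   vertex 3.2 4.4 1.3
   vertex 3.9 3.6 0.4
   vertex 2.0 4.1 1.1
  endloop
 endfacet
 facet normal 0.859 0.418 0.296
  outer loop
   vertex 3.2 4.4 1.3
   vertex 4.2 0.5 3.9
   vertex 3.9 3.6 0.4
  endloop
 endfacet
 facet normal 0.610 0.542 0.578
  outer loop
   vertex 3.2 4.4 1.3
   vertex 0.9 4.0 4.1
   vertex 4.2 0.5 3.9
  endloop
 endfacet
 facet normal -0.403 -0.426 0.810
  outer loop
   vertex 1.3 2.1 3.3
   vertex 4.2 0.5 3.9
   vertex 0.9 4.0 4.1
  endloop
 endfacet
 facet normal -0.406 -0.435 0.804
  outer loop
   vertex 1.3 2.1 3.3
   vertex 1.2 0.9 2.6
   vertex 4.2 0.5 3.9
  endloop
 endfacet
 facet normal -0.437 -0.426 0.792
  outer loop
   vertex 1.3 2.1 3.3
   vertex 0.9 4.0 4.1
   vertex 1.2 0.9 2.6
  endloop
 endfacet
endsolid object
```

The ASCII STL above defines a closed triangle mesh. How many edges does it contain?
24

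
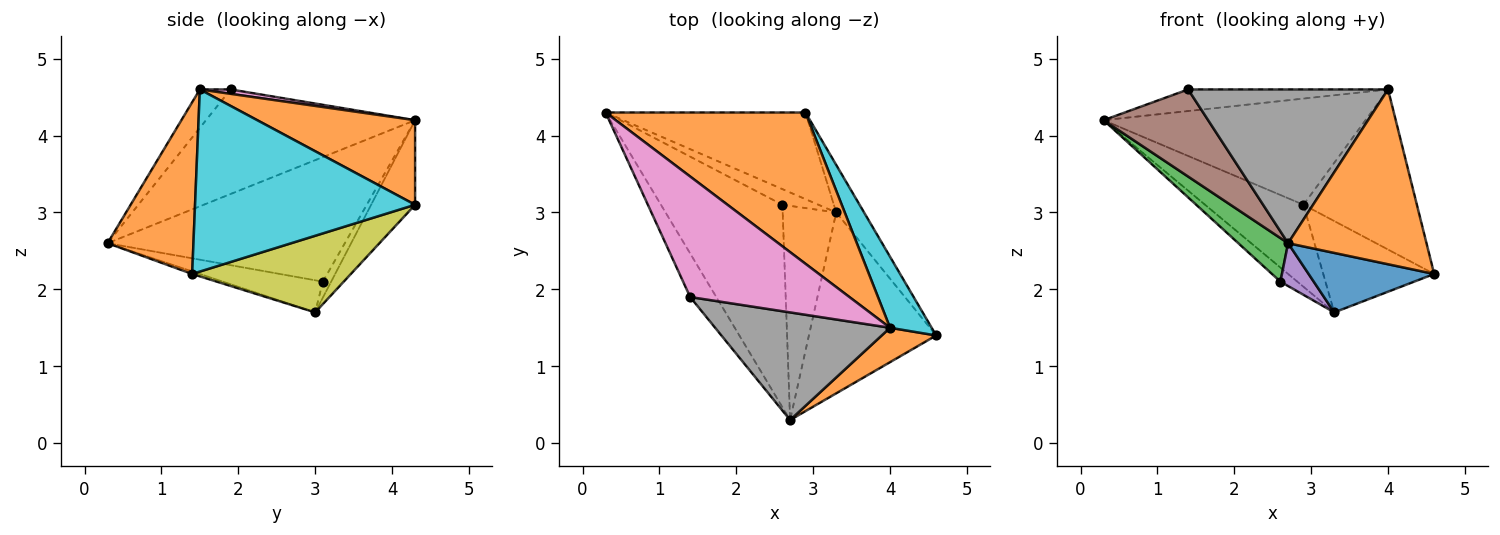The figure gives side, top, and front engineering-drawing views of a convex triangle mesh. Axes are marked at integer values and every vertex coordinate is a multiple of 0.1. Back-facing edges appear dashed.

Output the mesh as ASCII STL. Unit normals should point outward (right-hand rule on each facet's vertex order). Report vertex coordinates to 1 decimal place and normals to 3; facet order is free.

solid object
 facet normal -0.019 -0.312 -0.950
  outer loop
   vertex 3.3 3.0 1.7
   vertex 4.6 1.4 2.2
   vertex 2.7 0.3 2.6
  endloop
 endfacet
 facet normal 0.520 -0.838 0.165
  outer loop
   vertex 4.0 1.5 4.6
   vertex 2.7 0.3 2.6
   vertex 4.6 1.4 2.2
  endloop
 endfacet
 facet normal -0.708 -0.149 -0.690
  outer loop
   vertex 2.6 3.1 2.1
   vertex 2.7 0.3 2.6
   vertex 0.3 4.3 4.2
  endloop
 endfacet
 facet normal -0.312 0.636 -0.706
  outer loop
   vertex 2.6 3.1 2.1
   vertex 0.3 4.3 4.2
   vertex 3.3 3.0 1.7
  endloop
 endfacet
 facet normal -0.507 -0.169 -0.845
  outer loop
   vertex 2.6 3.1 2.1
   vertex 3.3 3.0 1.7
   vertex 2.7 0.3 2.6
  endloop
 endfacet
 facet normal -0.873 -0.436 -0.218
  outer loop
   vertex 1.4 1.9 4.6
   vertex 0.3 4.3 4.2
   vertex 2.7 0.3 2.6
  endloop
 endfacet
 facet normal 0.027 0.176 0.984
  outer loop
   vertex 1.4 1.9 4.6
   vertex 4.0 1.5 4.6
   vertex 0.3 4.3 4.2
  endloop
 endfacet
 facet normal -0.125 -0.813 0.569
  outer loop
   vertex 1.4 1.9 4.6
   vertex 2.7 0.3 2.6
   vertex 4.0 1.5 4.6
  endloop
 endfacet
 facet normal 0.786 0.549 -0.285
  outer loop
   vertex 2.9 4.3 3.1
   vertex 4.6 1.4 2.2
   vertex 3.3 3.0 1.7
  endloop
 endfacet
 facet normal 0.871 0.449 0.199
  outer loop
   vertex 2.9 4.3 3.1
   vertex 4.0 1.5 4.6
   vertex 4.6 1.4 2.2
  endloop
 endfacet
 facet normal -0.294 0.657 -0.694
  outer loop
   vertex 2.9 4.3 3.1
   vertex 3.3 3.0 1.7
   vertex 0.3 4.3 4.2
  endloop
 endfacet
 facet normal 0.327 0.543 0.773
  outer loop
   vertex 2.9 4.3 3.1
   vertex 0.3 4.3 4.2
   vertex 4.0 1.5 4.6
  endloop
 endfacet
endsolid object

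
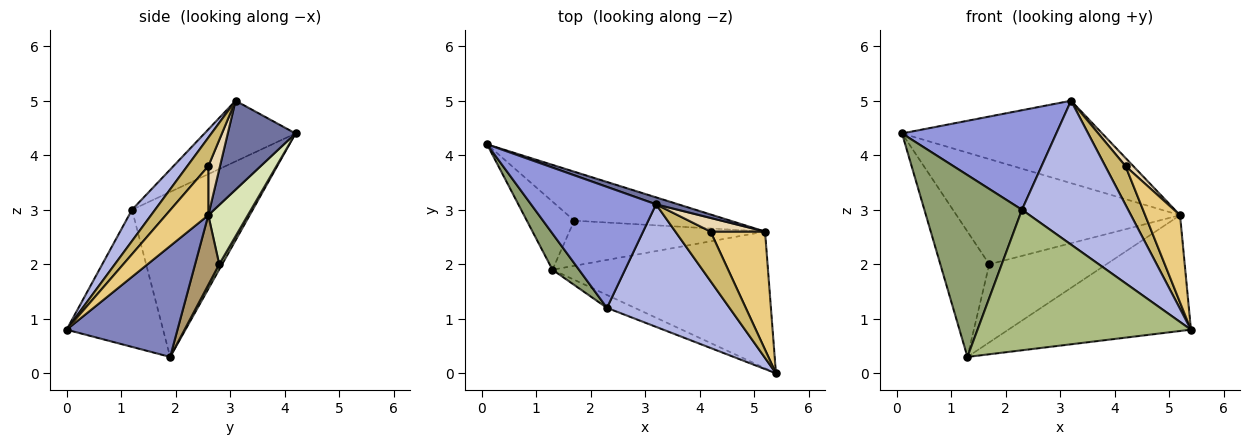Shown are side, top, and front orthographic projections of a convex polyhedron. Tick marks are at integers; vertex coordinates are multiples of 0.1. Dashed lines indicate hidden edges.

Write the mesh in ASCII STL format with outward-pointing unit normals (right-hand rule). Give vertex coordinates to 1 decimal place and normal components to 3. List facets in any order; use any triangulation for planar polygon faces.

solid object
 facet normal 0.320 0.944 0.080
  outer loop
   vertex 5.2 2.6 2.9
   vertex 0.1 4.2 4.4
   vertex 3.2 3.1 5.0
  endloop
 endfacet
 facet normal 0.365 0.602 -0.710
  outer loop
   vertex 5.2 2.6 2.9
   vertex 5.4 0.0 0.8
   vertex 1.3 1.9 0.3
  endloop
 endfacet
 facet normal -0.351 -0.595 0.723
  outer loop
   vertex 2.3 1.2 3.0
   vertex 3.2 3.1 5.0
   vertex 0.1 4.2 4.4
  endloop
 endfacet
 facet normal 0.163 -0.751 0.640
  outer loop
   vertex 2.3 1.2 3.0
   vertex 5.4 0.0 0.8
   vertex 3.2 3.1 5.0
  endloop
 endfacet
 facet normal -0.772 -0.624 0.124
  outer loop
   vertex 2.3 1.2 3.0
   vertex 0.1 4.2 4.4
   vertex 1.3 1.9 0.3
  endloop
 endfacet
 facet normal -0.411 -0.908 -0.083
  outer loop
   vertex 2.3 1.2 3.0
   vertex 1.3 1.9 0.3
   vertex 5.4 0.0 0.8
  endloop
 endfacet
 facet normal 0.052 0.877 -0.477
  outer loop
   vertex 1.7 2.8 2.0
   vertex 1.3 1.9 0.3
   vertex 0.1 4.2 4.4
  endloop
 endfacet
 facet normal 0.158 0.895 -0.417
  outer loop
   vertex 1.7 2.8 2.0
   vertex 0.1 4.2 4.4
   vertex 5.2 2.6 2.9
  endloop
 endfacet
 facet normal 0.175 0.852 -0.493
  outer loop
   vertex 1.7 2.8 2.0
   vertex 5.2 2.6 2.9
   vertex 1.3 1.9 0.3
  endloop
 endfacet
 facet normal 0.538 -0.518 0.665
  outer loop
   vertex 4.2 2.6 3.8
   vertex 3.2 3.1 5.0
   vertex 5.4 0.0 0.8
  endloop
 endfacet
 facet normal 0.586 -0.481 0.652
  outer loop
   vertex 4.2 2.6 3.8
   vertex 5.4 0.0 0.8
   vertex 5.2 2.6 2.9
  endloop
 endfacet
 facet normal 0.611 -0.407 0.679
  outer loop
   vertex 4.2 2.6 3.8
   vertex 5.2 2.6 2.9
   vertex 3.2 3.1 5.0
  endloop
 endfacet
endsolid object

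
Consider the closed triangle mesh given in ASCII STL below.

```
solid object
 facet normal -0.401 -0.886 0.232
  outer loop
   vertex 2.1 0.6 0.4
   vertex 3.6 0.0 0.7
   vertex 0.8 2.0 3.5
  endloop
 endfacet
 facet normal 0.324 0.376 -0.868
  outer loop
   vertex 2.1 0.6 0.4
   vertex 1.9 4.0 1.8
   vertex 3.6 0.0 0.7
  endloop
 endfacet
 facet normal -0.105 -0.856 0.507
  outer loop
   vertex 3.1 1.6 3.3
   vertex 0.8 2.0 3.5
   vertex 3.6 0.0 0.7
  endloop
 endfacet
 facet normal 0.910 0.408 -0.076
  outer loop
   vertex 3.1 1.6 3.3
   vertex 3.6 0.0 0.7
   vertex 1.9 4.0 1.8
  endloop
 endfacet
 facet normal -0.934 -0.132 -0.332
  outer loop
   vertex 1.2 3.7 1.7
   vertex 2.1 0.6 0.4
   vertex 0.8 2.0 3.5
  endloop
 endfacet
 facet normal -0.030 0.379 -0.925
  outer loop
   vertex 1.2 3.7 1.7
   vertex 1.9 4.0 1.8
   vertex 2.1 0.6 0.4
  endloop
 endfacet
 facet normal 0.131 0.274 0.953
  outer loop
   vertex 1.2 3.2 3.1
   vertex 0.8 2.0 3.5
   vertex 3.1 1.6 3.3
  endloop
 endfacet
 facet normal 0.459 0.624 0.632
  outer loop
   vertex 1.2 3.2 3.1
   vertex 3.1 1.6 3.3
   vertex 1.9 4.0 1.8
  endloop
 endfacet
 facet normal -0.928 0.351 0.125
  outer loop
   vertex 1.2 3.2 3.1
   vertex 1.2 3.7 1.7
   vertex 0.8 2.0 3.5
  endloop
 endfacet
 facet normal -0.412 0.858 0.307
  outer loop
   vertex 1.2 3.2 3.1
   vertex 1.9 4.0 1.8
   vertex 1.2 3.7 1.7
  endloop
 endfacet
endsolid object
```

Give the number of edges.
15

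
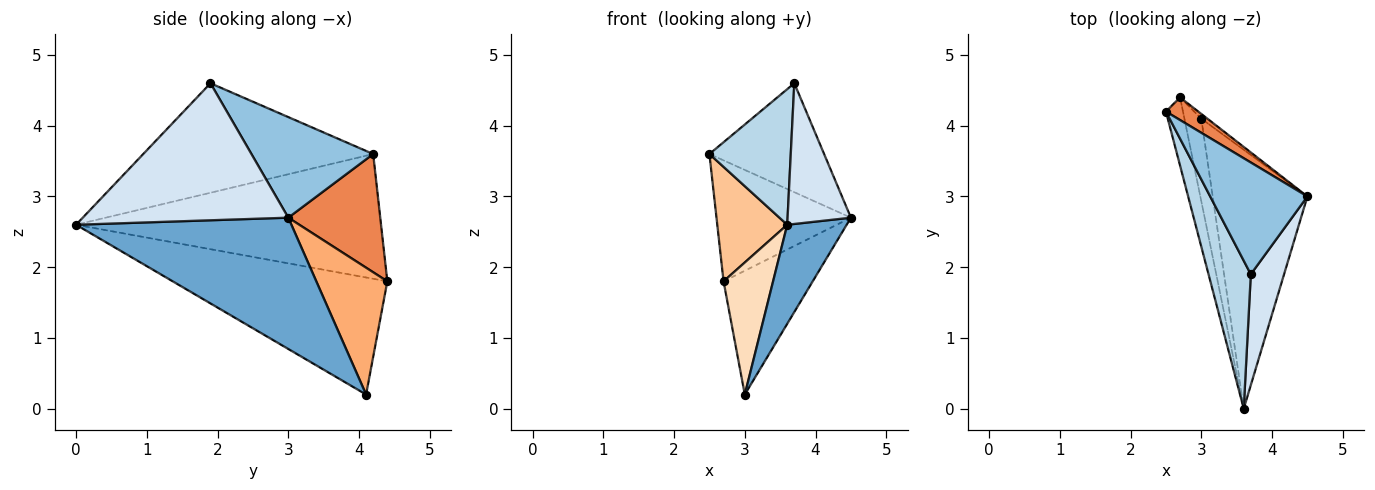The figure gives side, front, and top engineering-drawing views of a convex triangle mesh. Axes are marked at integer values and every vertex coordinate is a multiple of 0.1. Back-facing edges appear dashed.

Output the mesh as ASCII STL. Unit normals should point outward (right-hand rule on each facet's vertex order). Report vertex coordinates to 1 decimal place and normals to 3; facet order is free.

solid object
 facet normal 0.791 -0.218 -0.571
  outer loop
   vertex 3.0 4.1 0.2
   vertex 4.5 3.0 2.7
   vertex 3.6 0.0 2.6
  endloop
 endfacet
 facet normal 0.595 0.561 0.575
  outer loop
   vertex 3.7 1.9 4.6
   vertex 4.5 3.0 2.7
   vertex 2.5 4.2 3.6
  endloop
 endfacet
 facet normal -0.886 -0.313 0.342
  outer loop
   vertex 3.7 1.9 4.6
   vertex 2.5 4.2 3.6
   vertex 3.6 0.0 2.6
  endloop
 endfacet
 facet normal 0.931 -0.287 0.226
  outer loop
   vertex 3.7 1.9 4.6
   vertex 3.6 0.0 2.6
   vertex 4.5 3.0 2.7
  endloop
 endfacet
 facet normal 0.558 0.816 0.153
  outer loop
   vertex 2.7 4.4 1.8
   vertex 2.5 4.2 3.6
   vertex 4.5 3.0 2.7
  endloop
 endfacet
 facet normal 0.623 0.782 -0.030
  outer loop
   vertex 2.7 4.4 1.8
   vertex 4.5 3.0 2.7
   vertex 3.0 4.1 0.2
  endloop
 endfacet
 facet normal -0.966 -0.222 -0.132
  outer loop
   vertex 2.7 4.4 1.8
   vertex 3.6 0.0 2.6
   vertex 2.5 4.2 3.6
  endloop
 endfacet
 facet normal -0.965 -0.223 -0.139
  outer loop
   vertex 2.7 4.4 1.8
   vertex 3.0 4.1 0.2
   vertex 3.6 0.0 2.6
  endloop
 endfacet
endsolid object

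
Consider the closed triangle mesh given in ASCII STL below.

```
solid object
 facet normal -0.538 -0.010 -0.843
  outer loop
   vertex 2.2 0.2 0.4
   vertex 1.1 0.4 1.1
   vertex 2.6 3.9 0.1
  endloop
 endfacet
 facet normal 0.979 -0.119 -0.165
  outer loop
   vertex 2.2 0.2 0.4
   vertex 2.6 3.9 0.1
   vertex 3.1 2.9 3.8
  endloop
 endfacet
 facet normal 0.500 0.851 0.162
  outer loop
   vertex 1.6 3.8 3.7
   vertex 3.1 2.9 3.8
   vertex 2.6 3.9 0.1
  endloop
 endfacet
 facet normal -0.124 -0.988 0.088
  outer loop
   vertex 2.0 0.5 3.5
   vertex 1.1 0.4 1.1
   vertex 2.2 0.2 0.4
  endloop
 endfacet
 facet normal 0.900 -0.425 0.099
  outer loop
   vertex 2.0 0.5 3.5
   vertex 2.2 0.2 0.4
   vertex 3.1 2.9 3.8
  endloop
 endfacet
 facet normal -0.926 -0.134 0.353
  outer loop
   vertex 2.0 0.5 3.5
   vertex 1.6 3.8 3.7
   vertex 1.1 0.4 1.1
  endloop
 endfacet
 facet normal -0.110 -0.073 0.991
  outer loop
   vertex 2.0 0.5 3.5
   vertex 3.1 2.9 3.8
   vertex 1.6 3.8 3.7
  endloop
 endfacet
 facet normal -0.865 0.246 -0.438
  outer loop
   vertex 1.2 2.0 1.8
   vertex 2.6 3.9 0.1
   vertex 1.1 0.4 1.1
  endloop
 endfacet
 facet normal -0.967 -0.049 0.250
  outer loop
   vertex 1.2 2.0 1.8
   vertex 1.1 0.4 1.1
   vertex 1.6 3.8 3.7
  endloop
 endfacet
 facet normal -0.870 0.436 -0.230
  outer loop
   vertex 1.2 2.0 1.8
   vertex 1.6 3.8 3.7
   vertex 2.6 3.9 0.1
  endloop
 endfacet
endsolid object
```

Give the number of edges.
15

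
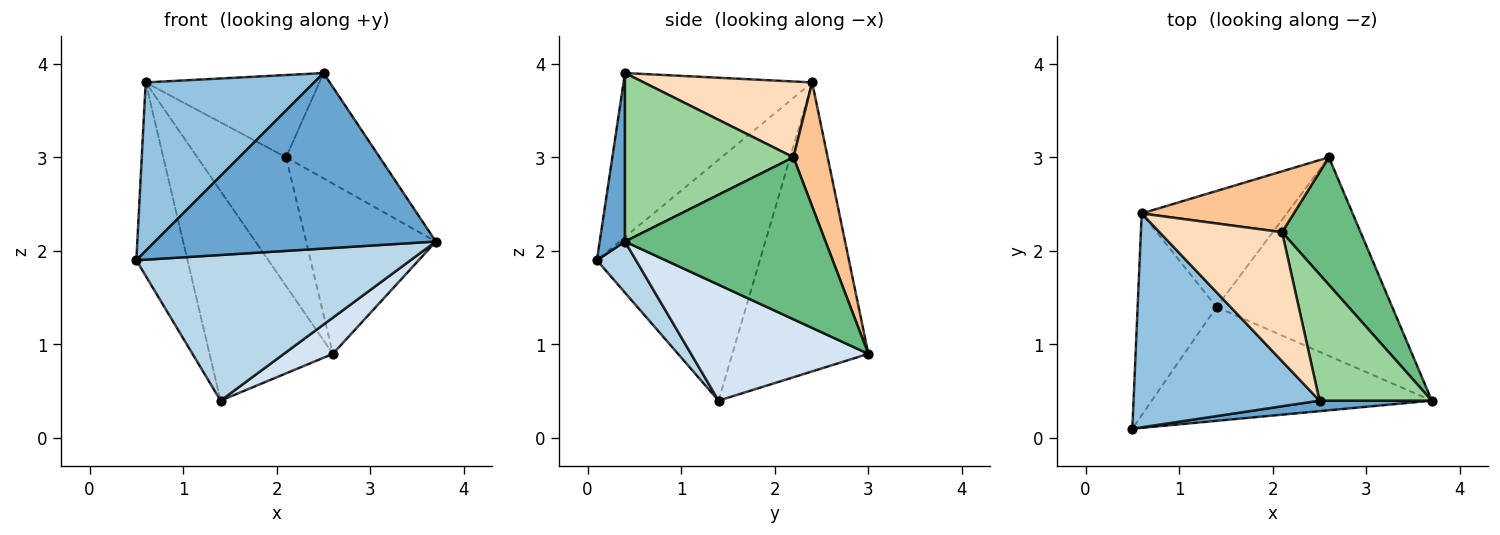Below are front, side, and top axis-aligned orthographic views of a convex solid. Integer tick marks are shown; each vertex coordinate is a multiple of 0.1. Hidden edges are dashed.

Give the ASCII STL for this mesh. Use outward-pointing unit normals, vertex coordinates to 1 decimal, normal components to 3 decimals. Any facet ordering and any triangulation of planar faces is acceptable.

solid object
 facet normal 0.089 -0.994 0.060
  outer loop
   vertex 2.5 0.4 3.9
   vertex 0.5 0.1 1.9
   vertex 3.7 0.4 2.1
  endloop
 endfacet
 facet normal -0.569 -0.509 0.646
  outer loop
   vertex 0.6 2.4 3.8
   vertex 0.5 0.1 1.9
   vertex 2.5 0.4 3.9
  endloop
 endfacet
 facet normal 0.112 -0.783 -0.612
  outer loop
   vertex 1.4 1.4 0.4
   vertex 3.7 0.4 2.1
   vertex 0.5 0.1 1.9
  endloop
 endfacet
 facet normal 0.544 -0.150 -0.825
  outer loop
   vertex 1.4 1.4 0.4
   vertex 2.6 3.0 0.9
   vertex 3.7 0.4 2.1
  endloop
 endfacet
 facet normal -0.911 0.286 -0.298
  outer loop
   vertex 1.4 1.4 0.4
   vertex 0.5 0.1 1.9
   vertex 0.6 2.4 3.8
  endloop
 endfacet
 facet normal -0.694 0.630 -0.349
  outer loop
   vertex 1.4 1.4 0.4
   vertex 0.6 2.4 3.8
   vertex 2.6 3.0 0.9
  endloop
 endfacet
 facet normal 0.329 0.854 0.404
  outer loop
   vertex 2.1 2.2 3.0
   vertex 2.6 3.0 0.9
   vertex 0.6 2.4 3.8
  endloop
 endfacet
 facet normal 0.462 0.477 0.748
  outer loop
   vertex 2.1 2.2 3.0
   vertex 0.6 2.4 3.8
   vertex 2.5 0.4 3.9
  endloop
 endfacet
 facet normal 0.778 0.503 0.377
  outer loop
   vertex 2.1 2.2 3.0
   vertex 3.7 0.4 2.1
   vertex 2.6 3.0 0.9
  endloop
 endfacet
 facet normal 0.755 0.420 0.504
  outer loop
   vertex 2.1 2.2 3.0
   vertex 2.5 0.4 3.9
   vertex 3.7 0.4 2.1
  endloop
 endfacet
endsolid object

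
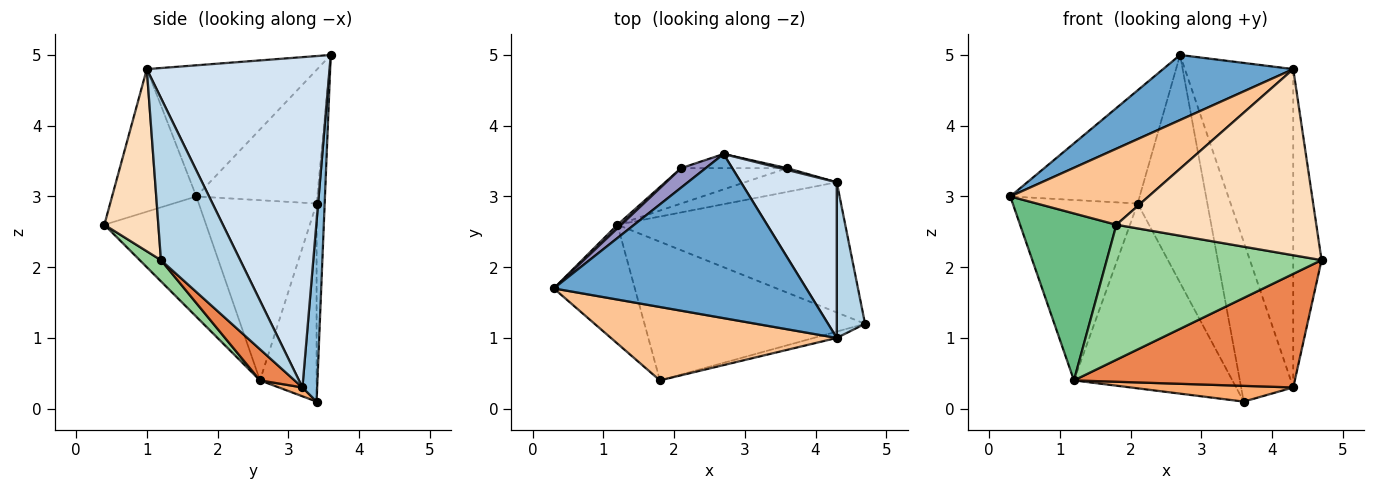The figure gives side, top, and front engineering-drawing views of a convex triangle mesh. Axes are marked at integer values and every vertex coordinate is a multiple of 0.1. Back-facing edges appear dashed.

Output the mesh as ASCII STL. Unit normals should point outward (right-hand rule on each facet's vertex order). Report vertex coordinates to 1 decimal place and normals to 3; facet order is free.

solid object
 facet normal -0.435 -0.332 0.837
  outer loop
   vertex 4.3 1.0 4.8
   vertex 2.7 3.6 5.0
   vertex 0.3 1.7 3.0
  endloop
 endfacet
 facet normal 0.272 0.962 0.011
  outer loop
   vertex 4.3 3.2 0.3
   vertex 3.6 3.4 0.1
   vertex 2.7 3.6 5.0
  endloop
 endfacet
 facet normal 0.929 0.332 0.162
  outer loop
   vertex 4.3 3.2 0.3
   vertex 4.3 1.0 4.8
   vertex 4.7 1.2 2.1
  endloop
 endfacet
 facet normal 0.835 0.495 0.242
  outer loop
   vertex 4.3 3.2 0.3
   vertex 2.7 3.6 5.0
   vertex 4.3 1.0 4.8
  endloop
 endfacet
 facet normal 0.102 -0.654 -0.749
  outer loop
   vertex 4.3 3.2 0.3
   vertex 4.7 1.2 2.1
   vertex 1.2 2.6 0.4
  endloop
 endfacet
 facet normal 0.080 -0.551 -0.831
  outer loop
   vertex 4.3 3.2 0.3
   vertex 1.2 2.6 0.4
   vertex 3.6 3.4 0.1
  endloop
 endfacet
 facet normal -0.402 -0.659 0.636
  outer loop
   vertex 1.8 0.4 2.6
   vertex 4.3 1.0 4.8
   vertex 0.3 1.7 3.0
  endloop
 endfacet
 facet normal 0.261 -0.965 -0.033
  outer loop
   vertex 1.8 0.4 2.6
   vertex 4.7 1.2 2.1
   vertex 4.3 1.0 4.8
  endloop
 endfacet
 facet normal -0.652 -0.617 -0.440
  outer loop
   vertex 1.8 0.4 2.6
   vertex 0.3 1.7 3.0
   vertex 1.2 2.6 0.4
  endloop
 endfacet
 facet normal 0.069 -0.696 -0.715
  outer loop
   vertex 1.8 0.4 2.6
   vertex 1.2 2.6 0.4
   vertex 4.7 1.2 2.1
  endloop
 endfacet
 facet normal -0.115 0.991 -0.062
  outer loop
   vertex 2.1 3.4 2.9
   vertex 2.7 3.6 5.0
   vertex 3.6 3.4 0.1
  endloop
 endfacet
 facet normal -0.331 0.927 -0.177
  outer loop
   vertex 2.1 3.4 2.9
   vertex 3.6 3.4 0.1
   vertex 1.2 2.6 0.4
  endloop
 endfacet
 facet normal -0.678 0.725 0.125
  outer loop
   vertex 2.1 3.4 2.9
   vertex 0.3 1.7 3.0
   vertex 2.7 3.6 5.0
  endloop
 endfacet
 facet normal -0.686 0.727 0.014
  outer loop
   vertex 2.1 3.4 2.9
   vertex 1.2 2.6 0.4
   vertex 0.3 1.7 3.0
  endloop
 endfacet
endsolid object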